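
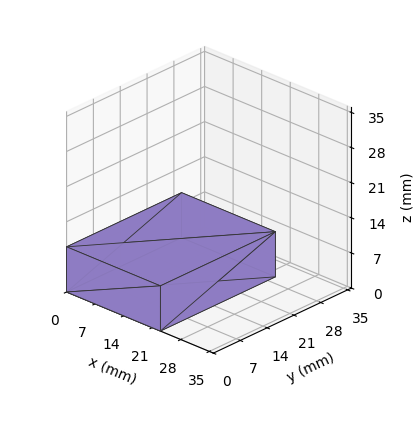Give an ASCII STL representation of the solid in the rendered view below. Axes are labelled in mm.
Reading the render: the shape is a rectangular box, roughly 23 × 30 mm footprint and 9 mm tall (dimensions read to the nearest mm from the axis ticks). For the STL, each face is triangulated and given an outward normal.

solid part
  facet normal 0.0000 0.0000 -1.0000
    outer loop
      vertex 23.00 30.00 0.00
      vertex 23.00 0.00 0.00
      vertex 0.00 0.00 0.00
    endloop
  endfacet
  facet normal 0.0000 0.0000 -1.0000
    outer loop
      vertex 0.00 30.00 0.00
      vertex 23.00 30.00 0.00
      vertex 0.00 0.00 0.00
    endloop
  endfacet
  facet normal 0.0000 0.0000 1.0000
    outer loop
      vertex 0.00 0.00 9.00
      vertex 23.00 0.00 9.00
      vertex 23.00 30.00 9.00
    endloop
  endfacet
  facet normal 0.0000 0.0000 1.0000
    outer loop
      vertex 0.00 0.00 9.00
      vertex 23.00 30.00 9.00
      vertex 0.00 30.00 9.00
    endloop
  endfacet
  facet normal 0.0000 -1.0000 0.0000
    outer loop
      vertex 0.00 0.00 0.00
      vertex 23.00 0.00 0.00
      vertex 23.00 0.00 9.00
    endloop
  endfacet
  facet normal 0.0000 -1.0000 0.0000
    outer loop
      vertex 0.00 0.00 0.00
      vertex 23.00 0.00 9.00
      vertex 0.00 0.00 9.00
    endloop
  endfacet
  facet normal 0.0000 1.0000 0.0000
    outer loop
      vertex 23.00 30.00 9.00
      vertex 23.00 30.00 0.00
      vertex 0.00 30.00 0.00
    endloop
  endfacet
  facet normal 0.0000 1.0000 0.0000
    outer loop
      vertex 0.00 30.00 9.00
      vertex 23.00 30.00 9.00
      vertex 0.00 30.00 0.00
    endloop
  endfacet
  facet normal -1.0000 0.0000 0.0000
    outer loop
      vertex 0.00 30.00 9.00
      vertex 0.00 30.00 0.00
      vertex 0.00 0.00 0.00
    endloop
  endfacet
  facet normal -1.0000 0.0000 0.0000
    outer loop
      vertex 0.00 0.00 9.00
      vertex 0.00 30.00 9.00
      vertex 0.00 0.00 0.00
    endloop
  endfacet
  facet normal 1.0000 0.0000 0.0000
    outer loop
      vertex 23.00 0.00 0.00
      vertex 23.00 30.00 0.00
      vertex 23.00 30.00 9.00
    endloop
  endfacet
  facet normal 1.0000 0.0000 0.0000
    outer loop
      vertex 23.00 0.00 0.00
      vertex 23.00 30.00 9.00
      vertex 23.00 0.00 9.00
    endloop
  endfacet
endsolid part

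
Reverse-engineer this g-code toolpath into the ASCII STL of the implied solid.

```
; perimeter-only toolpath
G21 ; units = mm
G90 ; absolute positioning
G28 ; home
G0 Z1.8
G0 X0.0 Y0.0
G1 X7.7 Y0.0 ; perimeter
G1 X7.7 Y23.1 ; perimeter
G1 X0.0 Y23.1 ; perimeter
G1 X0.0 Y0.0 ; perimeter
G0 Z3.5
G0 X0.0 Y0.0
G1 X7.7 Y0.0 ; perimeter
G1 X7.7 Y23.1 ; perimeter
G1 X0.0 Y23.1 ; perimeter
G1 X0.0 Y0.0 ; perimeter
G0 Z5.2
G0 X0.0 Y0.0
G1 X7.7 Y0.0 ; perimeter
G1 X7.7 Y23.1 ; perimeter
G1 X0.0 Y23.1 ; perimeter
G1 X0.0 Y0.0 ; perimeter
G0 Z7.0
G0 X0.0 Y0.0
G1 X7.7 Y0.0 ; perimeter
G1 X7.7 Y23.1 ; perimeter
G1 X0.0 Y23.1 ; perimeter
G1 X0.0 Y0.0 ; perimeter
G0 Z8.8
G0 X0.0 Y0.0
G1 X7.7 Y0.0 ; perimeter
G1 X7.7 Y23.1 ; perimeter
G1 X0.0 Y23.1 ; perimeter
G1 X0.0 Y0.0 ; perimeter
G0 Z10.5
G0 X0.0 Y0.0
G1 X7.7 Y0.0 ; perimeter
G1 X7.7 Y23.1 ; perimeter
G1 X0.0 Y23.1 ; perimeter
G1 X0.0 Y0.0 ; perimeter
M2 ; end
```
solid part
  facet normal 0.0000 0.0000 -1.0000
    outer loop
      vertex 7.7 23.1 0.0
      vertex 7.7 0.0 0.0
      vertex 0.0 0.0 0.0
    endloop
  endfacet
  facet normal 0.0000 0.0000 -1.0000
    outer loop
      vertex 0.0 23.1 0.0
      vertex 7.7 23.1 0.0
      vertex 0.0 0.0 0.0
    endloop
  endfacet
  facet normal 0.0000 0.0000 1.0000
    outer loop
      vertex 0.0 0.0 10.5
      vertex 7.7 0.0 10.5
      vertex 7.7 23.1 10.5
    endloop
  endfacet
  facet normal 0.0000 0.0000 1.0000
    outer loop
      vertex 0.0 0.0 10.5
      vertex 7.7 23.1 10.5
      vertex 0.0 23.1 10.5
    endloop
  endfacet
  facet normal 0.0000 -1.0000 0.0000
    outer loop
      vertex 0.0 0.0 0.0
      vertex 7.7 0.0 0.0
      vertex 7.7 0.0 10.5
    endloop
  endfacet
  facet normal 0.0000 -1.0000 0.0000
    outer loop
      vertex 0.0 0.0 0.0
      vertex 7.7 0.0 10.5
      vertex 0.0 0.0 10.5
    endloop
  endfacet
  facet normal 0.0000 1.0000 0.0000
    outer loop
      vertex 7.7 23.1 10.5
      vertex 7.7 23.1 0.0
      vertex 0.0 23.1 0.0
    endloop
  endfacet
  facet normal 0.0000 1.0000 0.0000
    outer loop
      vertex 0.0 23.1 10.5
      vertex 7.7 23.1 10.5
      vertex 0.0 23.1 0.0
    endloop
  endfacet
  facet normal -1.0000 0.0000 0.0000
    outer loop
      vertex 0.0 23.1 10.5
      vertex 0.0 23.1 0.0
      vertex 0.0 0.0 0.0
    endloop
  endfacet
  facet normal -1.0000 0.0000 0.0000
    outer loop
      vertex 0.0 0.0 10.5
      vertex 0.0 23.1 10.5
      vertex 0.0 0.0 0.0
    endloop
  endfacet
  facet normal 1.0000 0.0000 0.0000
    outer loop
      vertex 7.7 0.0 0.0
      vertex 7.7 23.1 0.0
      vertex 7.7 23.1 10.5
    endloop
  endfacet
  facet normal 1.0000 0.0000 0.0000
    outer loop
      vertex 7.7 0.0 0.0
      vertex 7.7 23.1 10.5
      vertex 7.7 0.0 10.5
    endloop
  endfacet
endsolid part

The G0 Z moves step by Δz≈1.8 mm. Every layer's G1 loop is the same polygon, so the solid is a straight extrusion of it from z=0 to z≈10.5. Closing with flat bottom and top caps and triangulating gives 12 facets — a rectangular box, roughly 7.7 × 23.1 mm footprint and 10.5 mm tall.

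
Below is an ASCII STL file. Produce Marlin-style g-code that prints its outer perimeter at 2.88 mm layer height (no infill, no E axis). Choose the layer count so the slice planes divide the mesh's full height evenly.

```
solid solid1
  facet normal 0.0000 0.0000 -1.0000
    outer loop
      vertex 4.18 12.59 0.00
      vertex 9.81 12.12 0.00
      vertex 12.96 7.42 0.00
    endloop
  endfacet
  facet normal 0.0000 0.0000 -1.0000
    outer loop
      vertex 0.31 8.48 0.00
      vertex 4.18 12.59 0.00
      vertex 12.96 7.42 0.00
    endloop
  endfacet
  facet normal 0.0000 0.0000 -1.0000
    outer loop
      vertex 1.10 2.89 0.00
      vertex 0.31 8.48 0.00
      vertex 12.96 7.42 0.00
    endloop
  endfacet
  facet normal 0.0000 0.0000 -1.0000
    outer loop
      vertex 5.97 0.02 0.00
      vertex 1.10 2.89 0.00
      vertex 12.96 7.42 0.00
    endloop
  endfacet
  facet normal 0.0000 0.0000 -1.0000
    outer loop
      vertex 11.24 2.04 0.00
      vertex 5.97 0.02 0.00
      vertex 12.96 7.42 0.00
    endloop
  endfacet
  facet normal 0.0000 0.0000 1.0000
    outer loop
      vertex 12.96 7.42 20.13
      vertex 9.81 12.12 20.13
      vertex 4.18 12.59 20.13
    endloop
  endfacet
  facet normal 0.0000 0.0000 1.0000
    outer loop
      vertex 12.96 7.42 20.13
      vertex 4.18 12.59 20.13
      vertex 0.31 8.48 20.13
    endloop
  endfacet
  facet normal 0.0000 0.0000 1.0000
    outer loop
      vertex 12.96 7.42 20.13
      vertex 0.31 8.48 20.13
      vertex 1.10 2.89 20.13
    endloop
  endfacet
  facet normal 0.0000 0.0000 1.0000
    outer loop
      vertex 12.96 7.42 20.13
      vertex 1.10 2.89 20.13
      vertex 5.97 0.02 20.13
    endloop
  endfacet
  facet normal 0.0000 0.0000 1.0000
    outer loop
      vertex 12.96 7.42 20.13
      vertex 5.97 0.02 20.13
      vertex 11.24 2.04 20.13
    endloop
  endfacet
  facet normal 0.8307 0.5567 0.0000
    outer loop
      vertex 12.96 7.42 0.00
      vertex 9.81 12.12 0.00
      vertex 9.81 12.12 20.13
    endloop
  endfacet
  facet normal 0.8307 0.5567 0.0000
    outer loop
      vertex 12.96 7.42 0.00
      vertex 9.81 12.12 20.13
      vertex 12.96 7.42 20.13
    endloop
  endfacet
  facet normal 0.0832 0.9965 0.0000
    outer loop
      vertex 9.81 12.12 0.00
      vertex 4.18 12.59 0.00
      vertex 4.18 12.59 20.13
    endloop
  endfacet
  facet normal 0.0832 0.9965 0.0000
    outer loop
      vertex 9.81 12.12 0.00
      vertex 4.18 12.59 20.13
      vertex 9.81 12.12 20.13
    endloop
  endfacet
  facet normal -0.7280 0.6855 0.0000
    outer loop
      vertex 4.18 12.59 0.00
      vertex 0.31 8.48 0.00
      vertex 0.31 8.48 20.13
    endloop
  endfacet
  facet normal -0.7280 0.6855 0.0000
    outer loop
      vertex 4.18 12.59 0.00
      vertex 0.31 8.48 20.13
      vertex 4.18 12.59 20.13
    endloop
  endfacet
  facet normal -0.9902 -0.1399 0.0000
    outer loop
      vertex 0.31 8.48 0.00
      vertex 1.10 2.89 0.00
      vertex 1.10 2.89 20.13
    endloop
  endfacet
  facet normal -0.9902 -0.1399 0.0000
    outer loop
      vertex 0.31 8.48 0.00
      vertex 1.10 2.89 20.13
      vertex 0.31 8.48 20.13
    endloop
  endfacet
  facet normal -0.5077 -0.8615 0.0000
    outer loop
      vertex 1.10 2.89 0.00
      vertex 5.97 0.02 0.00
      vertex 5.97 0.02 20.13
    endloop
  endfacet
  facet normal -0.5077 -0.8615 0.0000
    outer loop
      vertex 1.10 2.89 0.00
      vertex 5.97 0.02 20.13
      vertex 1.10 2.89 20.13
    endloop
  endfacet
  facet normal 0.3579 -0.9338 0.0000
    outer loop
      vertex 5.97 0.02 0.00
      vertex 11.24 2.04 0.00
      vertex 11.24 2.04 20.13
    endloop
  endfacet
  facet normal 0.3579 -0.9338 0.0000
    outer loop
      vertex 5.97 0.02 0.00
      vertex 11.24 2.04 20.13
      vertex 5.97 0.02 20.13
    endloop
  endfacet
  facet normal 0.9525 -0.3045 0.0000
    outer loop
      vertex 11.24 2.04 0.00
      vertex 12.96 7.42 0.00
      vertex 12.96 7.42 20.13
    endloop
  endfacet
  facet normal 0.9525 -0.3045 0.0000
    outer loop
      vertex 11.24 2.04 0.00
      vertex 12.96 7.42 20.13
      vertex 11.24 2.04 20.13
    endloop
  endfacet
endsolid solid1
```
; perimeter-only toolpath
G21 ; units = mm
G90 ; absolute positioning
G28 ; home
; layer 1
G0 Z2.88
G0 X12.96 Y7.42
G1 X9.81 Y12.12
G1 X4.18 Y12.59
G1 X0.31 Y8.48
G1 X1.10 Y2.89
G1 X5.97 Y0.02
G1 X11.24 Y2.04
G1 X12.96 Y7.42
; layer 2
G0 Z5.75
G0 X12.96 Y7.42
G1 X9.81 Y12.12
G1 X4.18 Y12.59
G1 X0.31 Y8.48
G1 X1.10 Y2.89
G1 X5.97 Y0.02
G1 X11.24 Y2.04
G1 X12.96 Y7.42
; layer 3
G0 Z8.63
G0 X12.96 Y7.42
G1 X9.81 Y12.12
G1 X4.18 Y12.59
G1 X0.31 Y8.48
G1 X1.10 Y2.89
G1 X5.97 Y0.02
G1 X11.24 Y2.04
G1 X12.96 Y7.42
; layer 4
G0 Z11.50
G0 X12.96 Y7.42
G1 X9.81 Y12.12
G1 X4.18 Y12.59
G1 X0.31 Y8.48
G1 X1.10 Y2.89
G1 X5.97 Y0.02
G1 X11.24 Y2.04
G1 X12.96 Y7.42
; layer 5
G0 Z14.38
G0 X12.96 Y7.42
G1 X9.81 Y12.12
G1 X4.18 Y12.59
G1 X0.31 Y8.48
G1 X1.10 Y2.89
G1 X5.97 Y0.02
G1 X11.24 Y2.04
G1 X12.96 Y7.42
; layer 6
G0 Z17.25
G0 X12.96 Y7.42
G1 X9.81 Y12.12
G1 X4.18 Y12.59
G1 X0.31 Y8.48
G1 X1.10 Y2.89
G1 X5.97 Y0.02
G1 X11.24 Y2.04
G1 X12.96 Y7.42
; layer 7
G0 Z20.13
G0 X12.96 Y7.42
G1 X9.81 Y12.12
G1 X4.18 Y12.59
G1 X0.31 Y8.48
G1 X1.10 Y2.89
G1 X5.97 Y0.02
G1 X11.24 Y2.04
G1 X12.96 Y7.42
M2 ; end

The solid is a regular 7-sided prism (a cylinder approximated with 7 flat sides), circumscribed radius ≈ 6.51 mm, height ≈ 20.1 mm. Slicing at Δz = 2.88 mm — 7 equal slices spanning the solid's height, so layer i sits at z = i·h/7 — gives 7 non-empty perimeters. Each is a 7-segment closed polygon; G0 lifts to the layer z and rapids to the start vertex, then G1 traces the edges.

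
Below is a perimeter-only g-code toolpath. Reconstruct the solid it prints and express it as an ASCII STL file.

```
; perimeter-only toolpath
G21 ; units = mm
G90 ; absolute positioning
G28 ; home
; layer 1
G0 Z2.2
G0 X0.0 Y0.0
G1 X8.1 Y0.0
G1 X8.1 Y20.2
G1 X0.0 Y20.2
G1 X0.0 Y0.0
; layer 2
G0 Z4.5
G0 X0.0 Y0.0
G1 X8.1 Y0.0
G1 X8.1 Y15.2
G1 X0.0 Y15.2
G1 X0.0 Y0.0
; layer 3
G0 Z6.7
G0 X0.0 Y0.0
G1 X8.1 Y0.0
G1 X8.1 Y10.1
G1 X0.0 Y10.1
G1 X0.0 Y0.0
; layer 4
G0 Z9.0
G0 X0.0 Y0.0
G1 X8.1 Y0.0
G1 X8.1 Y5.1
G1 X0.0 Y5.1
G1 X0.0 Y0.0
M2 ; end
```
solid part
  facet normal 0.0000 0.0000 -1.0000
    outer loop
      vertex 8.1 25.3 0.0
      vertex 8.1 0.0 0.0
      vertex 0.0 0.0 0.0
    endloop
  endfacet
  facet normal 0.0000 0.0000 -1.0000
    outer loop
      vertex 0.0 25.3 0.0
      vertex 8.1 25.3 0.0
      vertex 0.0 0.0 0.0
    endloop
  endfacet
  facet normal 0.0000 -1.0000 0.0000
    outer loop
      vertex 0.0 0.0 0.0
      vertex 8.1 0.0 0.0
      vertex 8.1 0.0 11.2
    endloop
  endfacet
  facet normal 0.0000 -1.0000 0.0000
    outer loop
      vertex 0.0 0.0 0.0
      vertex 8.1 0.0 11.2
      vertex 0.0 0.0 11.2
    endloop
  endfacet
  facet normal 0.0000 0.4048 0.9144
    outer loop
      vertex 0.0 0.0 11.2
      vertex 8.1 0.0 11.2
      vertex 8.1 25.3 0.0
    endloop
  endfacet
  facet normal 0.0000 0.4048 0.9144
    outer loop
      vertex 0.0 0.0 11.2
      vertex 8.1 25.3 0.0
      vertex 0.0 25.3 0.0
    endloop
  endfacet
  facet normal -1.0000 0.0000 0.0000
    outer loop
      vertex 0.0 0.0 11.2
      vertex 0.0 25.3 0.0
      vertex 0.0 0.0 0.0
    endloop
  endfacet
  facet normal 1.0000 0.0000 0.0000
    outer loop
      vertex 8.1 0.0 0.0
      vertex 8.1 25.3 0.0
      vertex 8.1 0.0 11.2
    endloop
  endfacet
endsolid part

The G0 Z moves step by Δz≈2.2 mm. The G1 loops shrink linearly with z, so the solid tapers from its base footprint up to z≈11.2. Closing with a flat bottom cap and the tapered top and triangulating gives 8 facets — a wedge (ramp): 8.1 × 25.3 mm base, rising to 11.2 mm along the y=0 edge and sloping linearly to z=0 at y=25.3.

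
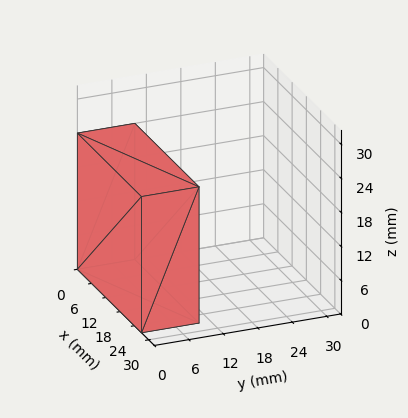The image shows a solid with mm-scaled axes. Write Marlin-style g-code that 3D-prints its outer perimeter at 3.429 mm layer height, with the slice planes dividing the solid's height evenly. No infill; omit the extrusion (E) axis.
Reading the render: the shape is a rectangular box, roughly 27 × 10 mm footprint and 24 mm tall (dimensions read to the nearest mm from the axis ticks). For the g-code, the solid's height is divided into equal slices at the stated Δz and each level perimeter traced with G1 moves after a G0 lift.

; perimeter-only toolpath
G21 ; units = mm
G90 ; absolute positioning
G28 ; home
; layer 1
G0 Z3.429
G0 X0.000 Y0.000
G1 X27.000 Y0.000
G1 X27.000 Y10.000
G1 X0.000 Y10.000
G1 X0.000 Y0.000
; layer 2
G0 Z6.857
G0 X0.000 Y0.000
G1 X27.000 Y0.000
G1 X27.000 Y10.000
G1 X0.000 Y10.000
G1 X0.000 Y0.000
; layer 3
G0 Z10.286
G0 X0.000 Y0.000
G1 X27.000 Y0.000
G1 X27.000 Y10.000
G1 X0.000 Y10.000
G1 X0.000 Y0.000
; layer 4
G0 Z13.714
G0 X0.000 Y0.000
G1 X27.000 Y0.000
G1 X27.000 Y10.000
G1 X0.000 Y10.000
G1 X0.000 Y0.000
; layer 5
G0 Z17.143
G0 X0.000 Y0.000
G1 X27.000 Y0.000
G1 X27.000 Y10.000
G1 X0.000 Y10.000
G1 X0.000 Y0.000
; layer 6
G0 Z20.571
G0 X0.000 Y0.000
G1 X27.000 Y0.000
G1 X27.000 Y10.000
G1 X0.000 Y10.000
G1 X0.000 Y0.000
; layer 7
G0 Z24.000
G0 X0.000 Y0.000
G1 X27.000 Y0.000
G1 X27.000 Y10.000
G1 X0.000 Y10.000
G1 X0.000 Y0.000
M2 ; end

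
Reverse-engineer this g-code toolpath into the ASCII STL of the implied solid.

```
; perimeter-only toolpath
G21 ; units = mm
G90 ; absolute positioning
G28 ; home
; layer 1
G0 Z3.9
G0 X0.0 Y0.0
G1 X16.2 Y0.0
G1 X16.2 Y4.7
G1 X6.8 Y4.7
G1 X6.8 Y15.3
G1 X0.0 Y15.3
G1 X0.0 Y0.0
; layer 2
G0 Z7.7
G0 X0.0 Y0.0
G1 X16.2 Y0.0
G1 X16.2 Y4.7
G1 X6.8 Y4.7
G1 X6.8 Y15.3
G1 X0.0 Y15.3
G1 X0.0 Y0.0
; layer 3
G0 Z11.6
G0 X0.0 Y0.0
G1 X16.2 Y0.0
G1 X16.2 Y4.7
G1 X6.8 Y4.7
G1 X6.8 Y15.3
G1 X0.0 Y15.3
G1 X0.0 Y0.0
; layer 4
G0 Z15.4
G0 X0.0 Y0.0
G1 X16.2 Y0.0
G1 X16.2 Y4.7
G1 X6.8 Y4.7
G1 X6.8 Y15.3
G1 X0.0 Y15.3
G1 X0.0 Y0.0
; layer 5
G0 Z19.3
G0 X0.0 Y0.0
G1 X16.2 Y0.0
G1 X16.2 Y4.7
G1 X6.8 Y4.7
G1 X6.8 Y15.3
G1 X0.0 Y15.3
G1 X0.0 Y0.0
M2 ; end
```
solid part
  facet normal 0.0000 0.0000 -1.0000
    outer loop
      vertex 16.2 4.7 0.0
      vertex 16.2 0.0 0.0
      vertex 0.0 0.0 0.0
    endloop
  endfacet
  facet normal 0.0000 0.0000 -1.0000
    outer loop
      vertex 6.8 4.7 0.0
      vertex 16.2 4.7 0.0
      vertex 0.0 0.0 0.0
    endloop
  endfacet
  facet normal 0.0000 0.0000 -1.0000
    outer loop
      vertex 6.8 15.3 0.0
      vertex 6.8 4.7 0.0
      vertex 0.0 0.0 0.0
    endloop
  endfacet
  facet normal 0.0000 0.0000 -1.0000
    outer loop
      vertex 0.0 15.3 0.0
      vertex 6.8 15.3 0.0
      vertex 0.0 0.0 0.0
    endloop
  endfacet
  facet normal 0.0000 0.0000 1.0000
    outer loop
      vertex 0.0 0.0 19.3
      vertex 16.2 0.0 19.3
      vertex 16.2 4.7 19.3
    endloop
  endfacet
  facet normal 0.0000 0.0000 1.0000
    outer loop
      vertex 0.0 0.0 19.3
      vertex 16.2 4.7 19.3
      vertex 6.8 4.7 19.3
    endloop
  endfacet
  facet normal 0.0000 0.0000 1.0000
    outer loop
      vertex 0.0 0.0 19.3
      vertex 6.8 4.7 19.3
      vertex 6.8 15.3 19.3
    endloop
  endfacet
  facet normal 0.0000 0.0000 1.0000
    outer loop
      vertex 0.0 0.0 19.3
      vertex 6.8 15.3 19.3
      vertex 0.0 15.3 19.3
    endloop
  endfacet
  facet normal 0.0000 -1.0000 0.0000
    outer loop
      vertex 0.0 0.0 0.0
      vertex 16.2 0.0 0.0
      vertex 16.2 0.0 19.3
    endloop
  endfacet
  facet normal 0.0000 -1.0000 0.0000
    outer loop
      vertex 0.0 0.0 0.0
      vertex 16.2 0.0 19.3
      vertex 0.0 0.0 19.3
    endloop
  endfacet
  facet normal 1.0000 0.0000 0.0000
    outer loop
      vertex 16.2 0.0 0.0
      vertex 16.2 4.7 0.0
      vertex 16.2 4.7 19.3
    endloop
  endfacet
  facet normal 1.0000 0.0000 0.0000
    outer loop
      vertex 16.2 0.0 0.0
      vertex 16.2 4.7 19.3
      vertex 16.2 0.0 19.3
    endloop
  endfacet
  facet normal 0.0000 1.0000 0.0000
    outer loop
      vertex 16.2 4.7 0.0
      vertex 6.8 4.7 0.0
      vertex 6.8 4.7 19.3
    endloop
  endfacet
  facet normal 0.0000 1.0000 0.0000
    outer loop
      vertex 16.2 4.7 0.0
      vertex 6.8 4.7 19.3
      vertex 16.2 4.7 19.3
    endloop
  endfacet
  facet normal 1.0000 0.0000 0.0000
    outer loop
      vertex 6.8 4.7 0.0
      vertex 6.8 15.3 0.0
      vertex 6.8 15.3 19.3
    endloop
  endfacet
  facet normal 1.0000 0.0000 0.0000
    outer loop
      vertex 6.8 4.7 0.0
      vertex 6.8 15.3 19.3
      vertex 6.8 4.7 19.3
    endloop
  endfacet
  facet normal 0.0000 1.0000 0.0000
    outer loop
      vertex 6.8 15.3 0.0
      vertex 0.0 15.3 0.0
      vertex 0.0 15.3 19.3
    endloop
  endfacet
  facet normal 0.0000 1.0000 0.0000
    outer loop
      vertex 6.8 15.3 0.0
      vertex 0.0 15.3 19.3
      vertex 6.8 15.3 19.3
    endloop
  endfacet
  facet normal -1.0000 0.0000 0.0000
    outer loop
      vertex 0.0 15.3 0.0
      vertex 0.0 0.0 0.0
      vertex 0.0 0.0 19.3
    endloop
  endfacet
  facet normal -1.0000 0.0000 0.0000
    outer loop
      vertex 0.0 15.3 0.0
      vertex 0.0 0.0 19.3
      vertex 0.0 15.3 19.3
    endloop
  endfacet
endsolid part

The G0 Z moves step by Δz≈3.9 mm. Every layer's G1 loop is the same polygon, so the solid is a straight extrusion of it from z=0 to z≈19.3. Closing with flat bottom and top caps and triangulating gives 20 facets — an L-shaped prism: outer 16.2 × 15.3 mm, arm thicknesses ≈ 4.7 mm (horizontal) and 6.8 mm (vertical), extruded 19.3 mm in z.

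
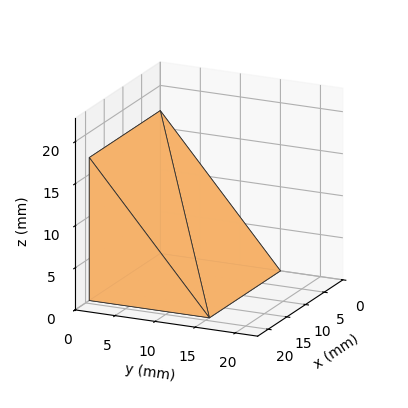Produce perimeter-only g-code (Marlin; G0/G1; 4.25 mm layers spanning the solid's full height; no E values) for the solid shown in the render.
Reading the render: the shape is a wedge (ramp): 19 × 15 mm base, rising to 17 mm along the y=0 edge and sloping linearly to z=0 at y=15 (dimensions read to the nearest mm from the axis ticks). For the g-code, the solid's height is divided into equal slices at the stated Δz and each level perimeter traced with G1 moves after a G0 lift.

; perimeter-only toolpath
G21 ; units = mm
G90 ; absolute positioning
G28 ; home
; layer 1
G0 Z4.25
G0 X0.00 Y0.00
G1 X19.00 Y0.00
G1 X19.00 Y11.25
G1 X0.00 Y11.25
G1 X0.00 Y0.00
; layer 2
G0 Z8.50
G0 X0.00 Y0.00
G1 X19.00 Y0.00
G1 X19.00 Y7.50
G1 X0.00 Y7.50
G1 X0.00 Y0.00
; layer 3
G0 Z12.75
G0 X0.00 Y0.00
G1 X19.00 Y0.00
G1 X19.00 Y3.75
G1 X0.00 Y3.75
G1 X0.00 Y0.00
M2 ; end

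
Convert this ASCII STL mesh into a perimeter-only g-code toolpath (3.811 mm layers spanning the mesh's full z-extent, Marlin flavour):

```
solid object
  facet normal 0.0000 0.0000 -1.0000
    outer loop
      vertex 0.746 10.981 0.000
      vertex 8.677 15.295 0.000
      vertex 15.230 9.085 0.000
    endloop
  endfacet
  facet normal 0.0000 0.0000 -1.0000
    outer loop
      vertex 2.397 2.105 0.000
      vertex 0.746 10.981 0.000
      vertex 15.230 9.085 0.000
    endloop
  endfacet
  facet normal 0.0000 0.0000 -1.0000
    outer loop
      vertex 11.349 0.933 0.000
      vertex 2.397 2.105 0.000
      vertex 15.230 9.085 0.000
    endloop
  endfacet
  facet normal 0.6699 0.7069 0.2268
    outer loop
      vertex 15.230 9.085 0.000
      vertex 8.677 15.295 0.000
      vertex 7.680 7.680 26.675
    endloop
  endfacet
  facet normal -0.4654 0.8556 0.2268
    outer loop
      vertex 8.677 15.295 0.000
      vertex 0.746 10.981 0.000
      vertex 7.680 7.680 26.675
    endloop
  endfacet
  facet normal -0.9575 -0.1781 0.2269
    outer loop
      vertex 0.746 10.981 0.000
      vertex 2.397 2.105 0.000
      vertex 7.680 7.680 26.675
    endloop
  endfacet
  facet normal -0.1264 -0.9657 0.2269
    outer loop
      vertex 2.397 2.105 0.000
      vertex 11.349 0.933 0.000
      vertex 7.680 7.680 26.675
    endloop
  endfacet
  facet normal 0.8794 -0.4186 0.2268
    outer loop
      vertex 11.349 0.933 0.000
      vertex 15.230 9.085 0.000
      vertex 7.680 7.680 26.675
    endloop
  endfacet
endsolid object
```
; perimeter-only toolpath
G21 ; units = mm
G90 ; absolute positioning
G28 ; home
; layer 1
G0 Z3.811
G0 X14.151 Y8.884
G1 X8.535 Y14.207
G1 X1.737 Y10.509
G1 X3.152 Y2.901
G1 X10.825 Y1.897
G1 X14.151 Y8.884
; layer 2
G0 Z7.621
G0 X13.073 Y8.684
G1 X8.392 Y13.119
G1 X2.727 Y10.038
G1 X3.906 Y3.698
G1 X10.301 Y2.861
G1 X13.073 Y8.684
; layer 3
G0 Z11.432
G0 X11.994 Y8.483
G1 X8.250 Y12.031
G1 X3.718 Y9.566
G1 X4.661 Y4.494
G1 X9.777 Y3.825
G1 X11.994 Y8.483
; layer 4
G0 Z15.243
G0 X10.916 Y8.282
G1 X8.107 Y10.944
G1 X4.708 Y9.095
G1 X5.416 Y5.291
G1 X9.252 Y4.788
G1 X10.916 Y8.282
; layer 5
G0 Z19.054
G0 X9.837 Y8.081
G1 X7.965 Y9.856
G1 X5.699 Y8.623
G1 X6.171 Y6.087
G1 X8.728 Y5.752
G1 X9.837 Y8.081
; layer 6
G0 Z22.864
G0 X8.759 Y7.881
G1 X7.822 Y8.768
G1 X6.689 Y8.152
G1 X6.925 Y6.884
G1 X8.204 Y6.716
G1 X8.759 Y7.881
M2 ; end

The solid is a regular 5-sided pyramid, base circumscribed radius ≈ 7.68 mm, apex at z ≈ 26.7 mm. Slicing at Δz = 3.811 mm — 7 equal slices spanning the solid's height, so layer i sits at z = i·h/7 — gives 6 non-empty perimeters. Each is a 5-segment closed polygon; G0 lifts to the layer z and rapids to the start vertex, then G1 traces the edges. The cross-section shrinks linearly with z (the slice at the apex is degenerate and omitted).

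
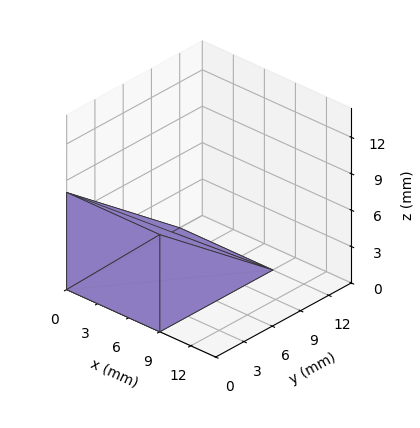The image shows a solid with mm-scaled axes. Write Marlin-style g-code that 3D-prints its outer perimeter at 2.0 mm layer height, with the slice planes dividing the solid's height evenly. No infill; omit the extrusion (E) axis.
Reading the render: the shape is a wedge (ramp): 9 × 12 mm base, rising to 8 mm along the y=0 edge and sloping linearly to z=0 at y=12 (dimensions read to the nearest mm from the axis ticks). For the g-code, the solid's height is divided into equal slices at the stated Δz and each level perimeter traced with G1 moves after a G0 lift.

; perimeter-only toolpath
G21 ; units = mm
G90 ; absolute positioning
G28 ; home
; layer 1
G0 Z2.0
G0 X0.0 Y0.0
G1 X9.0 Y0.0
G1 X9.0 Y9.0
G1 X0.0 Y9.0
G1 X0.0 Y0.0
; layer 2
G0 Z4.0
G0 X0.0 Y0.0
G1 X9.0 Y0.0
G1 X9.0 Y6.0
G1 X0.0 Y6.0
G1 X0.0 Y0.0
; layer 3
G0 Z6.0
G0 X0.0 Y0.0
G1 X9.0 Y0.0
G1 X9.0 Y3.0
G1 X0.0 Y3.0
G1 X0.0 Y0.0
M2 ; end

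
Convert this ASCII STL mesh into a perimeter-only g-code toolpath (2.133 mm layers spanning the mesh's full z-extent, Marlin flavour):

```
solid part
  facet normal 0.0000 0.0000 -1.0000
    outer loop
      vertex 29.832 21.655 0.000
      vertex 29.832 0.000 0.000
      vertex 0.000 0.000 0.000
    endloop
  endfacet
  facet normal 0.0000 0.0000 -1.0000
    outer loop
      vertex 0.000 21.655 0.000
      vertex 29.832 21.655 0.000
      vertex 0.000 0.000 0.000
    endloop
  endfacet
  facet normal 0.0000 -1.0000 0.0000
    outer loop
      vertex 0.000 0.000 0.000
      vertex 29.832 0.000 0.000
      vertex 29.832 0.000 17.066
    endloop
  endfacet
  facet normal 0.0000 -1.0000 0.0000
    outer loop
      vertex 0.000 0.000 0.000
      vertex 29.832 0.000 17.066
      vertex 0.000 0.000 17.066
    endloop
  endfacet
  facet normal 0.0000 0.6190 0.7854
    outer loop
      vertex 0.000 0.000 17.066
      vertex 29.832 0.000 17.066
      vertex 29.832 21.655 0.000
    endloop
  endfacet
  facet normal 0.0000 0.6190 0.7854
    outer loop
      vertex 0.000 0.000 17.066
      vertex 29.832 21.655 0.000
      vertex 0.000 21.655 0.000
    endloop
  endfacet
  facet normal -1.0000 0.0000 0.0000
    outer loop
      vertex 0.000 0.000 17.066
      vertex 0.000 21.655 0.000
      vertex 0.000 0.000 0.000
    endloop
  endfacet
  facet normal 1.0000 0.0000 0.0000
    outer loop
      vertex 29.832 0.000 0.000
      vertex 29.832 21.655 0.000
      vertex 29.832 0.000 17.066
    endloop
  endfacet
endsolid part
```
; perimeter-only toolpath
G21 ; units = mm
G90 ; absolute positioning
G28 ; home
; layer 1
G0 Z2.133
G0 X0.000 Y0.000
G1 X29.832 Y0.000
G1 X29.832 Y18.948
G1 X0.000 Y18.948
G1 X0.000 Y0.000
; layer 2
G0 Z4.266
G0 X0.000 Y0.000
G1 X29.832 Y0.000
G1 X29.832 Y16.241
G1 X0.000 Y16.241
G1 X0.000 Y0.000
; layer 3
G0 Z6.400
G0 X0.000 Y0.000
G1 X29.832 Y0.000
G1 X29.832 Y13.534
G1 X0.000 Y13.534
G1 X0.000 Y0.000
; layer 4
G0 Z8.533
G0 X0.000 Y0.000
G1 X29.832 Y0.000
G1 X29.832 Y10.828
G1 X0.000 Y10.828
G1 X0.000 Y0.000
; layer 5
G0 Z10.666
G0 X0.000 Y0.000
G1 X29.832 Y0.000
G1 X29.832 Y8.121
G1 X0.000 Y8.121
G1 X0.000 Y0.000
; layer 6
G0 Z12.799
G0 X0.000 Y0.000
G1 X29.832 Y0.000
G1 X29.832 Y5.414
G1 X0.000 Y5.414
G1 X0.000 Y0.000
; layer 7
G0 Z14.933
G0 X0.000 Y0.000
G1 X29.832 Y0.000
G1 X29.832 Y2.707
G1 X0.000 Y2.707
G1 X0.000 Y0.000
M2 ; end

The solid is a wedge (ramp): 29.8 × 21.7 mm base, rising to 17.1 mm along the y=0 edge and sloping linearly to z=0 at y=21.7. Slicing at Δz = 2.133 mm — 8 equal slices spanning the solid's height, so layer i sits at z = i·h/8 — gives 7 non-empty perimeters. Each is a 4-segment closed polygon; G0 lifts to the layer z and rapids to the start vertex, then G1 traces the edges. The cross-section shrinks linearly with z (the slice at the apex is degenerate and omitted).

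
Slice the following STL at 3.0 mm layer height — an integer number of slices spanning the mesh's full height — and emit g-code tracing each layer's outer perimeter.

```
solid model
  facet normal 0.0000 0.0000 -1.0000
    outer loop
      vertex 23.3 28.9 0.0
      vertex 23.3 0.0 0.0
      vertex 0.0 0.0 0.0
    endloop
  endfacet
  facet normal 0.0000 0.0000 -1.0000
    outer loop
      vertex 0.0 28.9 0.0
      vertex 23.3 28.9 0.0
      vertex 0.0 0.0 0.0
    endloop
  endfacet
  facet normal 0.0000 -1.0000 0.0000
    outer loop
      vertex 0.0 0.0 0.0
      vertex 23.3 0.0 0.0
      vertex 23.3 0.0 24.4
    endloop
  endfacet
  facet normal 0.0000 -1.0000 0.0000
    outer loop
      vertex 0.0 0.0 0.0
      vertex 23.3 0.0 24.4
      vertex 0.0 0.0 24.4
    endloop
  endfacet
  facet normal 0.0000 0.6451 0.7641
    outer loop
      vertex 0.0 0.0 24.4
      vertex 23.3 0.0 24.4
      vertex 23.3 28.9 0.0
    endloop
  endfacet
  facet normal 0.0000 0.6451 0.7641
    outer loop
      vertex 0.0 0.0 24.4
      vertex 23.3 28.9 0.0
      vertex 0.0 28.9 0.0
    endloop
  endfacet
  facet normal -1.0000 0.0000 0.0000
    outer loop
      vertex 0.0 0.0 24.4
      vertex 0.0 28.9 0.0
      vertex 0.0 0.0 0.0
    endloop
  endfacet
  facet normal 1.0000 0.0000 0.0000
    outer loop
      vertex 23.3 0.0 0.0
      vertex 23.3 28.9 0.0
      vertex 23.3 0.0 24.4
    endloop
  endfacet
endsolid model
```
; perimeter-only toolpath
G21 ; units = mm
G90 ; absolute positioning
G28 ; home
; layer 1
G0 Z3.0
G0 X0.0 Y0.0
G1 X23.3 Y0.0
G1 X23.3 Y25.3
G1 X0.0 Y25.3
G1 X0.0 Y0.0
; layer 2
G0 Z6.1
G0 X0.0 Y0.0
G1 X23.3 Y0.0
G1 X23.3 Y21.7
G1 X0.0 Y21.7
G1 X0.0 Y0.0
; layer 3
G0 Z9.1
G0 X0.0 Y0.0
G1 X23.3 Y0.0
G1 X23.3 Y18.1
G1 X0.0 Y18.1
G1 X0.0 Y0.0
; layer 4
G0 Z12.2
G0 X0.0 Y0.0
G1 X23.3 Y0.0
G1 X23.3 Y14.4
G1 X0.0 Y14.4
G1 X0.0 Y0.0
; layer 5
G0 Z15.2
G0 X0.0 Y0.0
G1 X23.3 Y0.0
G1 X23.3 Y10.8
G1 X0.0 Y10.8
G1 X0.0 Y0.0
; layer 6
G0 Z18.3
G0 X0.0 Y0.0
G1 X23.3 Y0.0
G1 X23.3 Y7.2
G1 X0.0 Y7.2
G1 X0.0 Y0.0
; layer 7
G0 Z21.3
G0 X0.0 Y0.0
G1 X23.3 Y0.0
G1 X23.3 Y3.6
G1 X0.0 Y3.6
G1 X0.0 Y0.0
M2 ; end

The solid is a wedge (ramp): 23.3 × 28.9 mm base, rising to 24.4 mm along the y=0 edge and sloping linearly to z=0 at y=28.9. Slicing at Δz = 3.0 mm — 8 equal slices spanning the solid's height, so layer i sits at z = i·h/8 — gives 7 non-empty perimeters. Each is a 4-segment closed polygon; G0 lifts to the layer z and rapids to the start vertex, then G1 traces the edges. The cross-section shrinks linearly with z (the slice at the apex is degenerate and omitted).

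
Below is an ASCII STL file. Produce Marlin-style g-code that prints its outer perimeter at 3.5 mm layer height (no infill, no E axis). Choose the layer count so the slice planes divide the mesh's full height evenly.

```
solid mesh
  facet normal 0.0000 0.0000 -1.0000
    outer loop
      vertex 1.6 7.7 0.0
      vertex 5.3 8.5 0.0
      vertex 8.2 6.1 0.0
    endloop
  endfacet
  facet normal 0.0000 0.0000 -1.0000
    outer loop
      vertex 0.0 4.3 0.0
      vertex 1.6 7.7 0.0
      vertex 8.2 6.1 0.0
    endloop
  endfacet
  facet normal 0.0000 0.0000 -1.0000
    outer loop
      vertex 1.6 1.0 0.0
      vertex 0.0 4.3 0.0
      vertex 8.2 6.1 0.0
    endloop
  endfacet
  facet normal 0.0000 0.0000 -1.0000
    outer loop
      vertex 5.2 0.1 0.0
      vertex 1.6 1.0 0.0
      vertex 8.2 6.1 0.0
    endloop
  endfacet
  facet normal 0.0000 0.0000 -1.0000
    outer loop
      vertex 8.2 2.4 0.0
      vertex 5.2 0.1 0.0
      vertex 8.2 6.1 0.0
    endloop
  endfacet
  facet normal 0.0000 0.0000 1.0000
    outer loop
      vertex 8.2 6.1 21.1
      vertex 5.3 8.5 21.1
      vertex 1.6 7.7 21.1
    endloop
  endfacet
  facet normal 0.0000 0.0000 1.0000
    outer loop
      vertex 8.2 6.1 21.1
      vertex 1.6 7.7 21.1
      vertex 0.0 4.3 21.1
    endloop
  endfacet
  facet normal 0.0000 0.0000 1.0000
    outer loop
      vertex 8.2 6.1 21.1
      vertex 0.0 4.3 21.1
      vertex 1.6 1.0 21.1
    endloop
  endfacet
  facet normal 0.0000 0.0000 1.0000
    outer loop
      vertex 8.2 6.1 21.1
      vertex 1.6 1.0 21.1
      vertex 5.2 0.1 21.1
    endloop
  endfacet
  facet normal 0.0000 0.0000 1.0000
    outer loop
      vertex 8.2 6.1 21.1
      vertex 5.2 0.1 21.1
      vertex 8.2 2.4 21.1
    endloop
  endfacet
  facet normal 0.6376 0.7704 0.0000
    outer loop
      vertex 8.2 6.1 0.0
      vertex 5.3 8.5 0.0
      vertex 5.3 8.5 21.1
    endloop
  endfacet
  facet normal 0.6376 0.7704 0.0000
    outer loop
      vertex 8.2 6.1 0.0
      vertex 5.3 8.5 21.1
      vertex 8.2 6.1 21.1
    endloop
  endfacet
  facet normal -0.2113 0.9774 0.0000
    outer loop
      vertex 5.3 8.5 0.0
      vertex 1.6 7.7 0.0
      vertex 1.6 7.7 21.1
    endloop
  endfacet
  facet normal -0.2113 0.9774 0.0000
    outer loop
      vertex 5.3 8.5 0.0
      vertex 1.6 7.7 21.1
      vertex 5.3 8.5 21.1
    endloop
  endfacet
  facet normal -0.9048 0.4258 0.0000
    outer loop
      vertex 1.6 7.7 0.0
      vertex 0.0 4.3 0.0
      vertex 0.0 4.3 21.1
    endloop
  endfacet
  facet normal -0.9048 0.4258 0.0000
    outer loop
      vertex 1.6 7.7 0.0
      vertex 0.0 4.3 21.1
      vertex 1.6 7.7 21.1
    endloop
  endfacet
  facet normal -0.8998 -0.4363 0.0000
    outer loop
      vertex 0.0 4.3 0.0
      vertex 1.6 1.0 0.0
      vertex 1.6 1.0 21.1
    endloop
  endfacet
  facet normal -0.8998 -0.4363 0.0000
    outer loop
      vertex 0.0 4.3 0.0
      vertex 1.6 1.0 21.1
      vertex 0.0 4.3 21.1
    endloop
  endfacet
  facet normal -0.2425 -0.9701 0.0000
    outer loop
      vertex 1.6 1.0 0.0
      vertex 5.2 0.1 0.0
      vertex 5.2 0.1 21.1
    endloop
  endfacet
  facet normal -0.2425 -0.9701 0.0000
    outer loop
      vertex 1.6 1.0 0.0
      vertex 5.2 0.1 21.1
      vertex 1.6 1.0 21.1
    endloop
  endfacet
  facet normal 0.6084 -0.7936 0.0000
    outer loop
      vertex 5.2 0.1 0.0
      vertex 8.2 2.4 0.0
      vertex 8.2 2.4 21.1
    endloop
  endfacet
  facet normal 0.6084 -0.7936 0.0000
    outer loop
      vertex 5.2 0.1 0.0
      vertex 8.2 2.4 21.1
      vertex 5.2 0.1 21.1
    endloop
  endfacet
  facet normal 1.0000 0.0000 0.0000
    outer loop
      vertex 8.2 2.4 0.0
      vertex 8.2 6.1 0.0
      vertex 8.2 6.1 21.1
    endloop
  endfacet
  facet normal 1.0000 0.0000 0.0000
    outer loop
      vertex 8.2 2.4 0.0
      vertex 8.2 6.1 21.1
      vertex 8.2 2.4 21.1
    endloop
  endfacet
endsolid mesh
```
; perimeter-only toolpath
G21 ; units = mm
G90 ; absolute positioning
G28 ; home
; layer 1
G0 Z3.5
G0 X8.2 Y6.1
G1 X5.3 Y8.5
G1 X1.6 Y7.7
G1 X0.0 Y4.3
G1 X1.6 Y1.0
G1 X5.2 Y0.1
G1 X8.2 Y2.4
G1 X8.2 Y6.1
; layer 2
G0 Z7.0
G0 X8.2 Y6.1
G1 X5.3 Y8.5
G1 X1.6 Y7.7
G1 X0.0 Y4.3
G1 X1.6 Y1.0
G1 X5.2 Y0.1
G1 X8.2 Y2.4
G1 X8.2 Y6.1
; layer 3
G0 Z10.6
G0 X8.2 Y6.1
G1 X5.3 Y8.5
G1 X1.6 Y7.7
G1 X0.0 Y4.3
G1 X1.6 Y1.0
G1 X5.2 Y0.1
G1 X8.2 Y2.4
G1 X8.2 Y6.1
; layer 4
G0 Z14.1
G0 X8.2 Y6.1
G1 X5.3 Y8.5
G1 X1.6 Y7.7
G1 X0.0 Y4.3
G1 X1.6 Y1.0
G1 X5.2 Y0.1
G1 X8.2 Y2.4
G1 X8.2 Y6.1
; layer 5
G0 Z17.6
G0 X8.2 Y6.1
G1 X5.3 Y8.5
G1 X1.6 Y7.7
G1 X0.0 Y4.3
G1 X1.6 Y1.0
G1 X5.2 Y0.1
G1 X8.2 Y2.4
G1 X8.2 Y6.1
; layer 6
G0 Z21.1
G0 X8.2 Y6.1
G1 X5.3 Y8.5
G1 X1.6 Y7.7
G1 X0.0 Y4.3
G1 X1.6 Y1.0
G1 X5.2 Y0.1
G1 X8.2 Y2.4
G1 X8.2 Y6.1
M2 ; end

The solid is a regular 7-sided prism (a cylinder approximated with 7 flat sides), circumscribed radius ≈ 4.3 mm, height ≈ 21.1 mm. Slicing at Δz = 3.5 mm — 6 equal slices spanning the solid's height, so layer i sits at z = i·h/6 — gives 6 non-empty perimeters. Each is a 7-segment closed polygon; G0 lifts to the layer z and rapids to the start vertex, then G1 traces the edges.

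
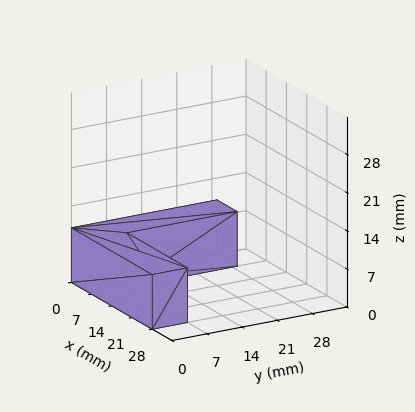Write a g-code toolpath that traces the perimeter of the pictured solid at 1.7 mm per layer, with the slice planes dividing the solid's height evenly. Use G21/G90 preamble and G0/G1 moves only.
Reading the render: the shape is an L-shaped prism: outer 28 × 29 mm, arm thicknesses ≈ 7 mm (horizontal) and 7 mm (vertical), extruded 10 mm in z (dimensions read to the nearest mm from the axis ticks). For the g-code, the solid's height is divided into equal slices at the stated Δz and each level perimeter traced with G1 moves after a G0 lift.

; perimeter-only toolpath
G21 ; units = mm
G90 ; absolute positioning
G28 ; home
; layer 1
G0 Z1.7
G0 X0.0 Y0.0
G1 X28.0 Y0.0
G1 X28.0 Y7.0
G1 X7.0 Y7.0
G1 X7.0 Y29.0
G1 X0.0 Y29.0
G1 X0.0 Y0.0
; layer 2
G0 Z3.3
G0 X0.0 Y0.0
G1 X28.0 Y0.0
G1 X28.0 Y7.0
G1 X7.0 Y7.0
G1 X7.0 Y29.0
G1 X0.0 Y29.0
G1 X0.0 Y0.0
; layer 3
G0 Z5.0
G0 X0.0 Y0.0
G1 X28.0 Y0.0
G1 X28.0 Y7.0
G1 X7.0 Y7.0
G1 X7.0 Y29.0
G1 X0.0 Y29.0
G1 X0.0 Y0.0
; layer 4
G0 Z6.7
G0 X0.0 Y0.0
G1 X28.0 Y0.0
G1 X28.0 Y7.0
G1 X7.0 Y7.0
G1 X7.0 Y29.0
G1 X0.0 Y29.0
G1 X0.0 Y0.0
; layer 5
G0 Z8.3
G0 X0.0 Y0.0
G1 X28.0 Y0.0
G1 X28.0 Y7.0
G1 X7.0 Y7.0
G1 X7.0 Y29.0
G1 X0.0 Y29.0
G1 X0.0 Y0.0
; layer 6
G0 Z10.0
G0 X0.0 Y0.0
G1 X28.0 Y0.0
G1 X28.0 Y7.0
G1 X7.0 Y7.0
G1 X7.0 Y29.0
G1 X0.0 Y29.0
G1 X0.0 Y0.0
M2 ; end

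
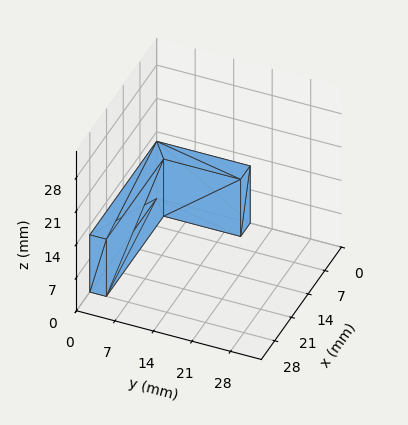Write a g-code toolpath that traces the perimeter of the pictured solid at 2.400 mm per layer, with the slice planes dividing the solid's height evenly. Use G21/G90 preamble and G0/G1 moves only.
Reading the render: the shape is an L-shaped prism: outer 28 × 17 mm, arm thicknesses ≈ 3 mm (horizontal) and 4 mm (vertical), extruded 12 mm in z (dimensions read to the nearest mm from the axis ticks). For the g-code, the solid's height is divided into equal slices at the stated Δz and each level perimeter traced with G1 moves after a G0 lift.

; perimeter-only toolpath
G21 ; units = mm
G90 ; absolute positioning
G28 ; home
; layer 1
G0 Z2.400
G0 X0.000 Y0.000
G1 X28.000 Y0.000
G1 X28.000 Y3.000
G1 X4.000 Y3.000
G1 X4.000 Y17.000
G1 X0.000 Y17.000
G1 X0.000 Y0.000
; layer 2
G0 Z4.800
G0 X0.000 Y0.000
G1 X28.000 Y0.000
G1 X28.000 Y3.000
G1 X4.000 Y3.000
G1 X4.000 Y17.000
G1 X0.000 Y17.000
G1 X0.000 Y0.000
; layer 3
G0 Z7.200
G0 X0.000 Y0.000
G1 X28.000 Y0.000
G1 X28.000 Y3.000
G1 X4.000 Y3.000
G1 X4.000 Y17.000
G1 X0.000 Y17.000
G1 X0.000 Y0.000
; layer 4
G0 Z9.600
G0 X0.000 Y0.000
G1 X28.000 Y0.000
G1 X28.000 Y3.000
G1 X4.000 Y3.000
G1 X4.000 Y17.000
G1 X0.000 Y17.000
G1 X0.000 Y0.000
; layer 5
G0 Z12.000
G0 X0.000 Y0.000
G1 X28.000 Y0.000
G1 X28.000 Y3.000
G1 X4.000 Y3.000
G1 X4.000 Y17.000
G1 X0.000 Y17.000
G1 X0.000 Y0.000
M2 ; end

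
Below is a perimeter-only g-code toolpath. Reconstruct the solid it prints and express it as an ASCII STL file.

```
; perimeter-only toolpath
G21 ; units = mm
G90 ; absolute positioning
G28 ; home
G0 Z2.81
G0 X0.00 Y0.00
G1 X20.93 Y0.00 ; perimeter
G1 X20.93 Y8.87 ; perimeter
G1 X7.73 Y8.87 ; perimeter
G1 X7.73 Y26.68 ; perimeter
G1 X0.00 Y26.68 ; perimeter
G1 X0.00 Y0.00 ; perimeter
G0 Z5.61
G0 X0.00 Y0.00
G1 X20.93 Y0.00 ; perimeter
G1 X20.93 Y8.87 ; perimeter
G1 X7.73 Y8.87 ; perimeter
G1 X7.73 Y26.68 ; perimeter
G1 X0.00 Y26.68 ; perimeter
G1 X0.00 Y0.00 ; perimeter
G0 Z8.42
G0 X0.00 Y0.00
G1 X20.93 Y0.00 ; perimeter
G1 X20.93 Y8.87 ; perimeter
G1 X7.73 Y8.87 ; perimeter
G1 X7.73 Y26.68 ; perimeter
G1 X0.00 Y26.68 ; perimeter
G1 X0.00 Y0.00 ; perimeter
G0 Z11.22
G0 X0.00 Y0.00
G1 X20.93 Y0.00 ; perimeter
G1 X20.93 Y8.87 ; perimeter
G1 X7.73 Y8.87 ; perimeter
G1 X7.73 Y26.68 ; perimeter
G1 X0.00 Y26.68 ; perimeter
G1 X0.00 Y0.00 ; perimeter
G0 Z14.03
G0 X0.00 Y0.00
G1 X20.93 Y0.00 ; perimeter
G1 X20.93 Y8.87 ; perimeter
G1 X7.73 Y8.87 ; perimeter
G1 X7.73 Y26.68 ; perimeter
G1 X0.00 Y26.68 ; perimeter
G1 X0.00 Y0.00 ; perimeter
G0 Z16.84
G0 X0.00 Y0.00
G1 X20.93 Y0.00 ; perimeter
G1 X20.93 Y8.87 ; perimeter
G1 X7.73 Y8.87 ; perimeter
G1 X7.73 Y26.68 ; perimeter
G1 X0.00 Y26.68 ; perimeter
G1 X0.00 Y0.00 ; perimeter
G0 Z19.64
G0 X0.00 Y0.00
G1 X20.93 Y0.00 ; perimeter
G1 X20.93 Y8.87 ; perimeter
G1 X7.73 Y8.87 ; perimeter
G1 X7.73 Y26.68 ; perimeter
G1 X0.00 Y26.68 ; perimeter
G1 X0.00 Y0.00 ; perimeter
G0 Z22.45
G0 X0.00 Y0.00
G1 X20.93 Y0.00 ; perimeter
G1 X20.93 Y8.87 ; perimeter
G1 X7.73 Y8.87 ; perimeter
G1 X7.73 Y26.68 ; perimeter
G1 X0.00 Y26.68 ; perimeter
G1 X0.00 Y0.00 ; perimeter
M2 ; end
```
solid part
  facet normal 0.0000 0.0000 -1.0000
    outer loop
      vertex 20.93 8.87 0.00
      vertex 20.93 0.00 0.00
      vertex 0.00 0.00 0.00
    endloop
  endfacet
  facet normal 0.0000 0.0000 -1.0000
    outer loop
      vertex 7.73 8.87 0.00
      vertex 20.93 8.87 0.00
      vertex 0.00 0.00 0.00
    endloop
  endfacet
  facet normal 0.0000 0.0000 -1.0000
    outer loop
      vertex 7.73 26.68 0.00
      vertex 7.73 8.87 0.00
      vertex 0.00 0.00 0.00
    endloop
  endfacet
  facet normal 0.0000 0.0000 -1.0000
    outer loop
      vertex 0.00 26.68 0.00
      vertex 7.73 26.68 0.00
      vertex 0.00 0.00 0.00
    endloop
  endfacet
  facet normal 0.0000 0.0000 1.0000
    outer loop
      vertex 0.00 0.00 22.45
      vertex 20.93 0.00 22.45
      vertex 20.93 8.87 22.45
    endloop
  endfacet
  facet normal 0.0000 0.0000 1.0000
    outer loop
      vertex 0.00 0.00 22.45
      vertex 20.93 8.87 22.45
      vertex 7.73 8.87 22.45
    endloop
  endfacet
  facet normal 0.0000 0.0000 1.0000
    outer loop
      vertex 0.00 0.00 22.45
      vertex 7.73 8.87 22.45
      vertex 7.73 26.68 22.45
    endloop
  endfacet
  facet normal 0.0000 0.0000 1.0000
    outer loop
      vertex 0.00 0.00 22.45
      vertex 7.73 26.68 22.45
      vertex 0.00 26.68 22.45
    endloop
  endfacet
  facet normal 0.0000 -1.0000 0.0000
    outer loop
      vertex 0.00 0.00 0.00
      vertex 20.93 0.00 0.00
      vertex 20.93 0.00 22.45
    endloop
  endfacet
  facet normal 0.0000 -1.0000 0.0000
    outer loop
      vertex 0.00 0.00 0.00
      vertex 20.93 0.00 22.45
      vertex 0.00 0.00 22.45
    endloop
  endfacet
  facet normal 1.0000 0.0000 0.0000
    outer loop
      vertex 20.93 0.00 0.00
      vertex 20.93 8.87 0.00
      vertex 20.93 8.87 22.45
    endloop
  endfacet
  facet normal 1.0000 0.0000 0.0000
    outer loop
      vertex 20.93 0.00 0.00
      vertex 20.93 8.87 22.45
      vertex 20.93 0.00 22.45
    endloop
  endfacet
  facet normal 0.0000 1.0000 0.0000
    outer loop
      vertex 20.93 8.87 0.00
      vertex 7.73 8.87 0.00
      vertex 7.73 8.87 22.45
    endloop
  endfacet
  facet normal 0.0000 1.0000 0.0000
    outer loop
      vertex 20.93 8.87 0.00
      vertex 7.73 8.87 22.45
      vertex 20.93 8.87 22.45
    endloop
  endfacet
  facet normal 1.0000 0.0000 0.0000
    outer loop
      vertex 7.73 8.87 0.00
      vertex 7.73 26.68 0.00
      vertex 7.73 26.68 22.45
    endloop
  endfacet
  facet normal 1.0000 0.0000 0.0000
    outer loop
      vertex 7.73 8.87 0.00
      vertex 7.73 26.68 22.45
      vertex 7.73 8.87 22.45
    endloop
  endfacet
  facet normal 0.0000 1.0000 0.0000
    outer loop
      vertex 7.73 26.68 0.00
      vertex 0.00 26.68 0.00
      vertex 0.00 26.68 22.45
    endloop
  endfacet
  facet normal 0.0000 1.0000 0.0000
    outer loop
      vertex 7.73 26.68 0.00
      vertex 0.00 26.68 22.45
      vertex 7.73 26.68 22.45
    endloop
  endfacet
  facet normal -1.0000 0.0000 0.0000
    outer loop
      vertex 0.00 26.68 0.00
      vertex 0.00 0.00 0.00
      vertex 0.00 0.00 22.45
    endloop
  endfacet
  facet normal -1.0000 0.0000 0.0000
    outer loop
      vertex 0.00 26.68 0.00
      vertex 0.00 0.00 22.45
      vertex 0.00 26.68 22.45
    endloop
  endfacet
endsolid part

The G0 Z moves step by Δz≈2.81 mm. Every layer's G1 loop is the same polygon, so the solid is a straight extrusion of it from z=0 to z≈22.4. Closing with flat bottom and top caps and triangulating gives 20 facets — an L-shaped prism: outer 20.9 × 26.7 mm, arm thicknesses ≈ 8.87 mm (horizontal) and 7.73 mm (vertical), extruded 22.4 mm in z.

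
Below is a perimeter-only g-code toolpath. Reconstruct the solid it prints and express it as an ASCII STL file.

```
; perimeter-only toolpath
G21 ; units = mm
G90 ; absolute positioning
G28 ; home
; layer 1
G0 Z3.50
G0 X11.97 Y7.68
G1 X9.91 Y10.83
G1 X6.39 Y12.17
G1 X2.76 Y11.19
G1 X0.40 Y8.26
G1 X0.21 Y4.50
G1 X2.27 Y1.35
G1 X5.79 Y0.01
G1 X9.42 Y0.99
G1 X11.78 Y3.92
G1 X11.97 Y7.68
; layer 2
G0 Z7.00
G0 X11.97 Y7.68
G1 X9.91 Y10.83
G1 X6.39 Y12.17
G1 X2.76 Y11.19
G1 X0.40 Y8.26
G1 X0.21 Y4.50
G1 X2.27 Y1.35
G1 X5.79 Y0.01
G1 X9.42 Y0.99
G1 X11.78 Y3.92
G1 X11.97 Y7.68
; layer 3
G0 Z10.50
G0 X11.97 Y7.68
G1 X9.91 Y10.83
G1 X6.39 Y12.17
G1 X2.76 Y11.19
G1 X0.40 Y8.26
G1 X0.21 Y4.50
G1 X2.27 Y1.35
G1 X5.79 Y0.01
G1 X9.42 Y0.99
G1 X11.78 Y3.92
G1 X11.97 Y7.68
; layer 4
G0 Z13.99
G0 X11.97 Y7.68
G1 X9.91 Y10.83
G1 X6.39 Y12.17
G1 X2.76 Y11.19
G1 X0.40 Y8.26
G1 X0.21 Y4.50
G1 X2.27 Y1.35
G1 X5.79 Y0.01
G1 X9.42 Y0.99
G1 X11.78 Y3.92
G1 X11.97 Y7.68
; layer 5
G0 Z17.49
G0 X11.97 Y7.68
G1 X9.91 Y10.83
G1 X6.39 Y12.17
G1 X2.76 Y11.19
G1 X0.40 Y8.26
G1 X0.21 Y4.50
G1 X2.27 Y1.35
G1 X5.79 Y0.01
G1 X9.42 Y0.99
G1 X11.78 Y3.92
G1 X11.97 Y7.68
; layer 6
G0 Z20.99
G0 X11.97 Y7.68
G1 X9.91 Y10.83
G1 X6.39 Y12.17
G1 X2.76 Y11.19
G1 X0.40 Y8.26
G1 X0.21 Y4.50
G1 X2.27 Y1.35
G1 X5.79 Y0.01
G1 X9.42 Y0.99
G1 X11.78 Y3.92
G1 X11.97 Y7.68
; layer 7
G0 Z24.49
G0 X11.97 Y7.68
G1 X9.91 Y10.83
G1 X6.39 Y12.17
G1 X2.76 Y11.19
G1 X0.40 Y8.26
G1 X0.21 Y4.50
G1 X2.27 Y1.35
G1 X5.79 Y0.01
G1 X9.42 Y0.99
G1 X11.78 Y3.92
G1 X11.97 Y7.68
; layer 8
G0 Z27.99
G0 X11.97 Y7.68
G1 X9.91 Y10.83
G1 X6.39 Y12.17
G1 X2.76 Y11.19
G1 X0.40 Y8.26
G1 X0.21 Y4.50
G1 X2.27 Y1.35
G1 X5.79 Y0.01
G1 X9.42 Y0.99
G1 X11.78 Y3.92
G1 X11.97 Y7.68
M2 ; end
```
solid part
  facet normal 0.0000 0.0000 -1.0000
    outer loop
      vertex 6.39 12.17 0.00
      vertex 9.91 10.83 0.00
      vertex 11.97 7.68 0.00
    endloop
  endfacet
  facet normal 0.0000 0.0000 -1.0000
    outer loop
      vertex 2.76 11.19 0.00
      vertex 6.39 12.17 0.00
      vertex 11.97 7.68 0.00
    endloop
  endfacet
  facet normal 0.0000 0.0000 -1.0000
    outer loop
      vertex 0.40 8.26 0.00
      vertex 2.76 11.19 0.00
      vertex 11.97 7.68 0.00
    endloop
  endfacet
  facet normal 0.0000 0.0000 -1.0000
    outer loop
      vertex 0.21 4.50 0.00
      vertex 0.40 8.26 0.00
      vertex 11.97 7.68 0.00
    endloop
  endfacet
  facet normal 0.0000 0.0000 -1.0000
    outer loop
      vertex 2.27 1.35 0.00
      vertex 0.21 4.50 0.00
      vertex 11.97 7.68 0.00
    endloop
  endfacet
  facet normal 0.0000 0.0000 -1.0000
    outer loop
      vertex 5.79 0.01 0.00
      vertex 2.27 1.35 0.00
      vertex 11.97 7.68 0.00
    endloop
  endfacet
  facet normal 0.0000 0.0000 -1.0000
    outer loop
      vertex 9.42 0.99 0.00
      vertex 5.79 0.01 0.00
      vertex 11.97 7.68 0.00
    endloop
  endfacet
  facet normal 0.0000 0.0000 -1.0000
    outer loop
      vertex 11.78 3.92 0.00
      vertex 9.42 0.99 0.00
      vertex 11.97 7.68 0.00
    endloop
  endfacet
  facet normal 0.0000 0.0000 1.0000
    outer loop
      vertex 11.97 7.68 27.99
      vertex 9.91 10.83 27.99
      vertex 6.39 12.17 27.99
    endloop
  endfacet
  facet normal 0.0000 0.0000 1.0000
    outer loop
      vertex 11.97 7.68 27.99
      vertex 6.39 12.17 27.99
      vertex 2.76 11.19 27.99
    endloop
  endfacet
  facet normal 0.0000 0.0000 1.0000
    outer loop
      vertex 11.97 7.68 27.99
      vertex 2.76 11.19 27.99
      vertex 0.40 8.26 27.99
    endloop
  endfacet
  facet normal 0.0000 0.0000 1.0000
    outer loop
      vertex 11.97 7.68 27.99
      vertex 0.40 8.26 27.99
      vertex 0.21 4.50 27.99
    endloop
  endfacet
  facet normal 0.0000 0.0000 1.0000
    outer loop
      vertex 11.97 7.68 27.99
      vertex 0.21 4.50 27.99
      vertex 2.27 1.35 27.99
    endloop
  endfacet
  facet normal 0.0000 0.0000 1.0000
    outer loop
      vertex 11.97 7.68 27.99
      vertex 2.27 1.35 27.99
      vertex 5.79 0.01 27.99
    endloop
  endfacet
  facet normal 0.0000 0.0000 1.0000
    outer loop
      vertex 11.97 7.68 27.99
      vertex 5.79 0.01 27.99
      vertex 9.42 0.99 27.99
    endloop
  endfacet
  facet normal 0.0000 0.0000 1.0000
    outer loop
      vertex 11.97 7.68 27.99
      vertex 9.42 0.99 27.99
      vertex 11.78 3.92 27.99
    endloop
  endfacet
  facet normal 0.8369 0.5473 0.0000
    outer loop
      vertex 11.97 7.68 0.00
      vertex 9.91 10.83 0.00
      vertex 9.91 10.83 27.99
    endloop
  endfacet
  facet normal 0.8369 0.5473 0.0000
    outer loop
      vertex 11.97 7.68 0.00
      vertex 9.91 10.83 27.99
      vertex 11.97 7.68 27.99
    endloop
  endfacet
  facet normal 0.3558 0.9346 0.0000
    outer loop
      vertex 9.91 10.83 0.00
      vertex 6.39 12.17 0.00
      vertex 6.39 12.17 27.99
    endloop
  endfacet
  facet normal 0.3558 0.9346 0.0000
    outer loop
      vertex 9.91 10.83 0.00
      vertex 6.39 12.17 27.99
      vertex 9.91 10.83 27.99
    endloop
  endfacet
  facet normal -0.2606 0.9654 0.0000
    outer loop
      vertex 6.39 12.17 0.00
      vertex 2.76 11.19 0.00
      vertex 2.76 11.19 27.99
    endloop
  endfacet
  facet normal -0.2606 0.9654 0.0000
    outer loop
      vertex 6.39 12.17 0.00
      vertex 2.76 11.19 27.99
      vertex 6.39 12.17 27.99
    endloop
  endfacet
  facet normal -0.7788 0.6273 0.0000
    outer loop
      vertex 2.76 11.19 0.00
      vertex 0.40 8.26 0.00
      vertex 0.40 8.26 27.99
    endloop
  endfacet
  facet normal -0.7788 0.6273 0.0000
    outer loop
      vertex 2.76 11.19 0.00
      vertex 0.40 8.26 27.99
      vertex 2.76 11.19 27.99
    endloop
  endfacet
  facet normal -0.9987 0.0505 0.0000
    outer loop
      vertex 0.40 8.26 0.00
      vertex 0.21 4.50 0.00
      vertex 0.21 4.50 27.99
    endloop
  endfacet
  facet normal -0.9987 0.0505 0.0000
    outer loop
      vertex 0.40 8.26 0.00
      vertex 0.21 4.50 27.99
      vertex 0.40 8.26 27.99
    endloop
  endfacet
  facet normal -0.8369 -0.5473 0.0000
    outer loop
      vertex 0.21 4.50 0.00
      vertex 2.27 1.35 0.00
      vertex 2.27 1.35 27.99
    endloop
  endfacet
  facet normal -0.8369 -0.5473 0.0000
    outer loop
      vertex 0.21 4.50 0.00
      vertex 2.27 1.35 27.99
      vertex 0.21 4.50 27.99
    endloop
  endfacet
  facet normal -0.3558 -0.9346 0.0000
    outer loop
      vertex 2.27 1.35 0.00
      vertex 5.79 0.01 0.00
      vertex 5.79 0.01 27.99
    endloop
  endfacet
  facet normal -0.3558 -0.9346 0.0000
    outer loop
      vertex 2.27 1.35 0.00
      vertex 5.79 0.01 27.99
      vertex 2.27 1.35 27.99
    endloop
  endfacet
  facet normal 0.2606 -0.9654 0.0000
    outer loop
      vertex 5.79 0.01 0.00
      vertex 9.42 0.99 0.00
      vertex 9.42 0.99 27.99
    endloop
  endfacet
  facet normal 0.2606 -0.9654 0.0000
    outer loop
      vertex 5.79 0.01 0.00
      vertex 9.42 0.99 27.99
      vertex 5.79 0.01 27.99
    endloop
  endfacet
  facet normal 0.7788 -0.6273 0.0000
    outer loop
      vertex 9.42 0.99 0.00
      vertex 11.78 3.92 0.00
      vertex 11.78 3.92 27.99
    endloop
  endfacet
  facet normal 0.7788 -0.6273 0.0000
    outer loop
      vertex 9.42 0.99 0.00
      vertex 11.78 3.92 27.99
      vertex 9.42 0.99 27.99
    endloop
  endfacet
  facet normal 0.9987 -0.0505 0.0000
    outer loop
      vertex 11.78 3.92 0.00
      vertex 11.97 7.68 0.00
      vertex 11.97 7.68 27.99
    endloop
  endfacet
  facet normal 0.9987 -0.0505 0.0000
    outer loop
      vertex 11.78 3.92 0.00
      vertex 11.97 7.68 27.99
      vertex 11.78 3.92 27.99
    endloop
  endfacet
endsolid part

The G0 Z moves step by Δz≈3.50 mm. Every layer's G1 loop is the same polygon, so the solid is a straight extrusion of it from z=0 to z≈28. Closing with flat bottom and top caps and triangulating gives 36 facets — a regular 10-sided prism (a cylinder approximated with 10 flat sides), circumscribed radius ≈ 6.09 mm, height ≈ 28 mm.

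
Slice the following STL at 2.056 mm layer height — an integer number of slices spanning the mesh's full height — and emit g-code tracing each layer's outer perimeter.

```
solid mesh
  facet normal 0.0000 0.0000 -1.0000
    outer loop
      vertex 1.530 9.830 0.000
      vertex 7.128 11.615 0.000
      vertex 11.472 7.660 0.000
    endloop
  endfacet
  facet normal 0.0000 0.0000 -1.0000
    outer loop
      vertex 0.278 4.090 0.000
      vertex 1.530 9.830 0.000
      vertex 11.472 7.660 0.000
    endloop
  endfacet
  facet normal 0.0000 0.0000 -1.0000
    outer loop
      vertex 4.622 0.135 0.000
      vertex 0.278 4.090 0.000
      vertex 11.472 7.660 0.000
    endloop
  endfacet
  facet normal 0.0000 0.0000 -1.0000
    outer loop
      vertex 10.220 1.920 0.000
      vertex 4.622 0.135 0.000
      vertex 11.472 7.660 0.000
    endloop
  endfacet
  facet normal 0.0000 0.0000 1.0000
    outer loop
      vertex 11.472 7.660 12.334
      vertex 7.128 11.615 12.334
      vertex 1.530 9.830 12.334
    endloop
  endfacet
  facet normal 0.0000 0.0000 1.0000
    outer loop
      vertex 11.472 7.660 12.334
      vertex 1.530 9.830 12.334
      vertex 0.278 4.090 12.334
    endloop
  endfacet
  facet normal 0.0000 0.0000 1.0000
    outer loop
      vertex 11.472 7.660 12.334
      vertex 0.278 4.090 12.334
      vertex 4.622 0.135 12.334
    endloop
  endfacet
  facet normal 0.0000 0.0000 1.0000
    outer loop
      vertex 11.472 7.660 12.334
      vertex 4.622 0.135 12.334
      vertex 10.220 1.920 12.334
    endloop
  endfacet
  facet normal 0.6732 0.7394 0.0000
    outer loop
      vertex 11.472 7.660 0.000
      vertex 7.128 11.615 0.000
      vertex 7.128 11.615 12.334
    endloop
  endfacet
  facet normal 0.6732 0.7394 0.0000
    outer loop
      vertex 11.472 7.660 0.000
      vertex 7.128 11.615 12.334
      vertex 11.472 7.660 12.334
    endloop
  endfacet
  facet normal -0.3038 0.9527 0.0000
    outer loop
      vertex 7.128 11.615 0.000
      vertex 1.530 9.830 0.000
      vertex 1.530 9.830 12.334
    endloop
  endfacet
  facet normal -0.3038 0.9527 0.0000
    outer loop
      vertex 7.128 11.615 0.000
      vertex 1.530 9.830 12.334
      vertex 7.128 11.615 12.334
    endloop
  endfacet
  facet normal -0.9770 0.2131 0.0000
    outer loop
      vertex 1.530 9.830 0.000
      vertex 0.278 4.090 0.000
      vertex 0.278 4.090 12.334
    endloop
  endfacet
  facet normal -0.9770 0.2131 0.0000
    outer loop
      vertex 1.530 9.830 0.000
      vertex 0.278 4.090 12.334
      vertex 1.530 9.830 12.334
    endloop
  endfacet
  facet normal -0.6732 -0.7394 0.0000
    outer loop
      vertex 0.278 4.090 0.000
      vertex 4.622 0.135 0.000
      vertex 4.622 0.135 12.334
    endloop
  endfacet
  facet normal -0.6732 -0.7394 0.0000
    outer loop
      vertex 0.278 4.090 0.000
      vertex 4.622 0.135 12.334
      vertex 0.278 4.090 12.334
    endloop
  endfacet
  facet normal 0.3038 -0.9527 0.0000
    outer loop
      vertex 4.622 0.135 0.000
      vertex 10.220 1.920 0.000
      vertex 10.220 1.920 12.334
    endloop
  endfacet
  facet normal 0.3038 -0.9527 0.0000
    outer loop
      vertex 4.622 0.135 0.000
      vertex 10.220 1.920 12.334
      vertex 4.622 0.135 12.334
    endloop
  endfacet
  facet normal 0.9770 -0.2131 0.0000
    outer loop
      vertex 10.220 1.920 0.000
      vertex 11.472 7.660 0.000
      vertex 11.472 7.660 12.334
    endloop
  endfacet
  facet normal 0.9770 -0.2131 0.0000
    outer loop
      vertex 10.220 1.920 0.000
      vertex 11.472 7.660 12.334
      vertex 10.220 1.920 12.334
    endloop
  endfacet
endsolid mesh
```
; perimeter-only toolpath
G21 ; units = mm
G90 ; absolute positioning
G28 ; home
; layer 1
G0 Z2.056
G0 X11.472 Y7.660
G1 X7.128 Y11.615
G1 X1.530 Y9.830
G1 X0.278 Y4.090
G1 X4.622 Y0.135
G1 X10.220 Y1.920
G1 X11.472 Y7.660
; layer 2
G0 Z4.111
G0 X11.472 Y7.660
G1 X7.128 Y11.615
G1 X1.530 Y9.830
G1 X0.278 Y4.090
G1 X4.622 Y0.135
G1 X10.220 Y1.920
G1 X11.472 Y7.660
; layer 3
G0 Z6.167
G0 X11.472 Y7.660
G1 X7.128 Y11.615
G1 X1.530 Y9.830
G1 X0.278 Y4.090
G1 X4.622 Y0.135
G1 X10.220 Y1.920
G1 X11.472 Y7.660
; layer 4
G0 Z8.223
G0 X11.472 Y7.660
G1 X7.128 Y11.615
G1 X1.530 Y9.830
G1 X0.278 Y4.090
G1 X4.622 Y0.135
G1 X10.220 Y1.920
G1 X11.472 Y7.660
; layer 5
G0 Z10.278
G0 X11.472 Y7.660
G1 X7.128 Y11.615
G1 X1.530 Y9.830
G1 X0.278 Y4.090
G1 X4.622 Y0.135
G1 X10.220 Y1.920
G1 X11.472 Y7.660
; layer 6
G0 Z12.334
G0 X11.472 Y7.660
G1 X7.128 Y11.615
G1 X1.530 Y9.830
G1 X0.278 Y4.090
G1 X4.622 Y0.135
G1 X10.220 Y1.920
G1 X11.472 Y7.660
M2 ; end

The solid is a regular 6-sided prism (a cylinder approximated with 6 flat sides), circumscribed radius ≈ 5.88 mm, height ≈ 12.3 mm. Slicing at Δz = 2.056 mm — 6 equal slices spanning the solid's height, so layer i sits at z = i·h/6 — gives 6 non-empty perimeters. Each is a 6-segment closed polygon; G0 lifts to the layer z and rapids to the start vertex, then G1 traces the edges.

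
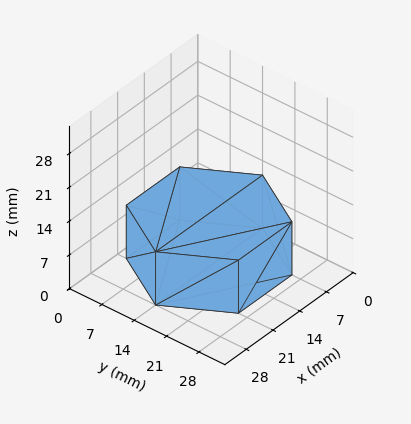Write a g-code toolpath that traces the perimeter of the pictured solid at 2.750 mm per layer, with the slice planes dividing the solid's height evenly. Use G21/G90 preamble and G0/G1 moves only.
Reading the render: the shape is a regular 6-sided prism (a cylinder approximated with 6 flat sides), circumscribed radius ≈ 14 mm, height ≈ 11 mm (dimensions read to the nearest mm from the axis ticks). For the g-code, the solid's height is divided into equal slices at the stated Δz and each level perimeter traced with G1 moves after a G0 lift.

; perimeter-only toolpath
G21 ; units = mm
G90 ; absolute positioning
G28 ; home
; layer 1
G0 Z2.750
G0 X28.000 Y14.000
G1 X21.000 Y26.124
G1 X7.000 Y26.124
G1 X0.000 Y14.000
G1 X7.000 Y1.876
G1 X21.000 Y1.876
G1 X28.000 Y14.000
; layer 2
G0 Z5.500
G0 X28.000 Y14.000
G1 X21.000 Y26.124
G1 X7.000 Y26.124
G1 X0.000 Y14.000
G1 X7.000 Y1.876
G1 X21.000 Y1.876
G1 X28.000 Y14.000
; layer 3
G0 Z8.250
G0 X28.000 Y14.000
G1 X21.000 Y26.124
G1 X7.000 Y26.124
G1 X0.000 Y14.000
G1 X7.000 Y1.876
G1 X21.000 Y1.876
G1 X28.000 Y14.000
; layer 4
G0 Z11.000
G0 X28.000 Y14.000
G1 X21.000 Y26.124
G1 X7.000 Y26.124
G1 X0.000 Y14.000
G1 X7.000 Y1.876
G1 X21.000 Y1.876
G1 X28.000 Y14.000
M2 ; end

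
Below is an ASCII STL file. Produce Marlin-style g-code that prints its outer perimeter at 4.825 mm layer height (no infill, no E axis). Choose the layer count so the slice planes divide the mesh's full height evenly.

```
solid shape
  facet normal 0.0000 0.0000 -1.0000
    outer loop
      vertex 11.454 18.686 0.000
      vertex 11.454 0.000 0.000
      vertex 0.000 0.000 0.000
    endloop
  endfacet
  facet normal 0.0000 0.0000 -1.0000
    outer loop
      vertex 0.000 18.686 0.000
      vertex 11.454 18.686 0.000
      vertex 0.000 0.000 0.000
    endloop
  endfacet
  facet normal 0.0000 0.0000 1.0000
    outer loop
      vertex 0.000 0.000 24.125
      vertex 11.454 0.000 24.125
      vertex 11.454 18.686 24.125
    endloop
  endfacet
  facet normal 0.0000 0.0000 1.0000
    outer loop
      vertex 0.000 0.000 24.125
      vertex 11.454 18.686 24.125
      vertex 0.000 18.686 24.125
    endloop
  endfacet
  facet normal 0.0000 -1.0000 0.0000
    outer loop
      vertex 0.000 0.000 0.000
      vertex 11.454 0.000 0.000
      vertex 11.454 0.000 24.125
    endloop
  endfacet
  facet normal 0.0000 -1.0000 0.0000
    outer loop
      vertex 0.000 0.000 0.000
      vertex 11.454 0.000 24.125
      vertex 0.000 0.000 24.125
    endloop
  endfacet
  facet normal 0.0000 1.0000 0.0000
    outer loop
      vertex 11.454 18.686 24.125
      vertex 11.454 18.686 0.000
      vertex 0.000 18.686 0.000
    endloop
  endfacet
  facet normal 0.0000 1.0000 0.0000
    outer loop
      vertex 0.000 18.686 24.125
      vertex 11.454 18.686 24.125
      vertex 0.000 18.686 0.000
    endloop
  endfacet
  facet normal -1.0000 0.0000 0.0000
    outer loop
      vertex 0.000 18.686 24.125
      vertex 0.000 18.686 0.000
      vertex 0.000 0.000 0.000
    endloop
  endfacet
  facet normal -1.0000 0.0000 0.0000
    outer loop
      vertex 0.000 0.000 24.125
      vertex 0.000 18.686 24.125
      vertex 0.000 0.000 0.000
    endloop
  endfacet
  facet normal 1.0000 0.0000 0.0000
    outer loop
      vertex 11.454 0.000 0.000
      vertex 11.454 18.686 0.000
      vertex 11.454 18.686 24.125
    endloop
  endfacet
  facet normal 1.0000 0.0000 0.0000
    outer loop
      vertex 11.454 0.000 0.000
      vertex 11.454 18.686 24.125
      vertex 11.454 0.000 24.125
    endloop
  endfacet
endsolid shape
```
; perimeter-only toolpath
G21 ; units = mm
G90 ; absolute positioning
G28 ; home
; layer 1
G0 Z4.825
G0 X0.000 Y0.000
G1 X11.454 Y0.000
G1 X11.454 Y18.686
G1 X0.000 Y18.686
G1 X0.000 Y0.000
; layer 2
G0 Z9.650
G0 X0.000 Y0.000
G1 X11.454 Y0.000
G1 X11.454 Y18.686
G1 X0.000 Y18.686
G1 X0.000 Y0.000
; layer 3
G0 Z14.475
G0 X0.000 Y0.000
G1 X11.454 Y0.000
G1 X11.454 Y18.686
G1 X0.000 Y18.686
G1 X0.000 Y0.000
; layer 4
G0 Z19.300
G0 X0.000 Y0.000
G1 X11.454 Y0.000
G1 X11.454 Y18.686
G1 X0.000 Y18.686
G1 X0.000 Y0.000
; layer 5
G0 Z24.125
G0 X0.000 Y0.000
G1 X11.454 Y0.000
G1 X11.454 Y18.686
G1 X0.000 Y18.686
G1 X0.000 Y0.000
M2 ; end

The solid is a rectangular box, roughly 11.5 × 18.7 mm footprint and 24.1 mm tall. Slicing at Δz = 4.825 mm — 5 equal slices spanning the solid's height, so layer i sits at z = i·h/5 — gives 5 non-empty perimeters. Each is a 4-segment closed polygon; G0 lifts to the layer z and rapids to the start vertex, then G1 traces the edges.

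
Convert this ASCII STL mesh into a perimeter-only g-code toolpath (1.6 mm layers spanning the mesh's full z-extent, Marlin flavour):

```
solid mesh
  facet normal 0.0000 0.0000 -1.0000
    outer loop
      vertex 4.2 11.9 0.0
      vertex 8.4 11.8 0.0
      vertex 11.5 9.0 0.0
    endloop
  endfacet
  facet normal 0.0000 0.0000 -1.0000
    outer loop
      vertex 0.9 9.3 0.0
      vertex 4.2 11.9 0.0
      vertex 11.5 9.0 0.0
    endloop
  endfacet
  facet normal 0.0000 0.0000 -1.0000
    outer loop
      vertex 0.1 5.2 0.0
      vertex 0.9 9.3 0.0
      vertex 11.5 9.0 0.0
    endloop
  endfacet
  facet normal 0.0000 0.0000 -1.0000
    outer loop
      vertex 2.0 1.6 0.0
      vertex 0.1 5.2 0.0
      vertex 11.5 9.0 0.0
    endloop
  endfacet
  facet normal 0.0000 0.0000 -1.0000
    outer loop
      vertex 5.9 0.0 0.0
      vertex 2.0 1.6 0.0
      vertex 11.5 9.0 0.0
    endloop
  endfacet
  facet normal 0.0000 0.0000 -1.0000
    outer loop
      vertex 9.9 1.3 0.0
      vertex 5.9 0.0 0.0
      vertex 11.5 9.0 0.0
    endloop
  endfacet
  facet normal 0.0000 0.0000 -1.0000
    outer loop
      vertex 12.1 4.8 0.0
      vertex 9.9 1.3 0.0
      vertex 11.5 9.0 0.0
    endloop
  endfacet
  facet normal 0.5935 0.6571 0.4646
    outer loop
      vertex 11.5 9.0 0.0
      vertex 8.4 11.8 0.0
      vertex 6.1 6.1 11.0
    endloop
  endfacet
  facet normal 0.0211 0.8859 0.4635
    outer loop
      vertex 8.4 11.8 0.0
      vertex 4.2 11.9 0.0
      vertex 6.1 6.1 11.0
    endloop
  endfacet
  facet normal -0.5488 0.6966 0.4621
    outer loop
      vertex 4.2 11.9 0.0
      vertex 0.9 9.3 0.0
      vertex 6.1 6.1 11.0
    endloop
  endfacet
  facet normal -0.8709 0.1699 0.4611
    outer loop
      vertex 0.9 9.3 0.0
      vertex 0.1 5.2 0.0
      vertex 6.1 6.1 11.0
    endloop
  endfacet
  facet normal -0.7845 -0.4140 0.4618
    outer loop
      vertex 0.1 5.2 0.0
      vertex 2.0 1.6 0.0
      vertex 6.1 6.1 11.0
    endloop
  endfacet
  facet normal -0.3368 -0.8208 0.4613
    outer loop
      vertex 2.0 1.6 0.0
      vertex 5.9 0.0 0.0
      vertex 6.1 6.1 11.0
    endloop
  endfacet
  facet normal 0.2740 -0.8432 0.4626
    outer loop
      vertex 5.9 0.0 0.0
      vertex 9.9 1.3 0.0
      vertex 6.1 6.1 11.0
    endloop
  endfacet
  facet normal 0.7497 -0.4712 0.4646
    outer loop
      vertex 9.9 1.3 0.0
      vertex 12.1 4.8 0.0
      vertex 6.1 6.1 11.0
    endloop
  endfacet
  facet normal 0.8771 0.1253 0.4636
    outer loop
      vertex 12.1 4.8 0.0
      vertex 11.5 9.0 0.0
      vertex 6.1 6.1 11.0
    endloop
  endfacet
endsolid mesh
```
; perimeter-only toolpath
G21 ; units = mm
G90 ; absolute positioning
G28 ; home
; layer 1
G0 Z1.6
G0 X10.7 Y8.6
G1 X8.1 Y11.0
G1 X4.5 Y11.1
G1 X1.6 Y8.8
G1 X1.0 Y5.3
G1 X2.6 Y2.2
G1 X5.9 Y0.9
G1 X9.4 Y2.0
G1 X11.2 Y5.0
G1 X10.7 Y8.6
; layer 2
G0 Z3.1
G0 X10.0 Y8.2
G1 X7.7 Y10.2
G1 X4.7 Y10.2
G1 X2.4 Y8.4
G1 X1.8 Y5.5
G1 X3.2 Y2.9
G1 X6.0 Y1.7
G1 X8.8 Y2.7
G1 X10.4 Y5.2
G1 X10.0 Y8.2
; layer 3
G0 Z4.7
G0 X9.2 Y7.8
G1 X7.4 Y9.4
G1 X5.0 Y9.4
G1 X3.1 Y7.9
G1 X2.7 Y5.6
G1 X3.8 Y3.5
G1 X6.0 Y2.6
G1 X8.3 Y3.4
G1 X9.5 Y5.4
G1 X9.2 Y7.8
; layer 4
G0 Z6.3
G0 X8.4 Y7.3
G1 X7.1 Y8.5
G1 X5.3 Y8.6
G1 X3.9 Y7.5
G1 X3.5 Y5.7
G1 X4.3 Y4.2
G1 X6.0 Y3.5
G1 X7.7 Y4.0
G1 X8.7 Y5.5
G1 X8.4 Y7.3
; layer 5
G0 Z7.9
G0 X7.6 Y6.9
G1 X6.8 Y7.7
G1 X5.6 Y7.8
G1 X4.6 Y7.0
G1 X4.4 Y5.8
G1 X4.9 Y4.8
G1 X6.0 Y4.4
G1 X7.2 Y4.7
G1 X7.8 Y5.7
G1 X7.6 Y6.9
; layer 6
G0 Z9.4
G0 X6.9 Y6.5
G1 X6.4 Y6.9
G1 X5.8 Y6.9
G1 X5.4 Y6.6
G1 X5.2 Y6.0
G1 X5.5 Y5.5
G1 X6.1 Y5.2
G1 X6.6 Y5.4
G1 X7.0 Y5.9
G1 X6.9 Y6.5
M2 ; end

The solid is a regular 9-sided pyramid, base circumscribed radius ≈ 6.1 mm, apex at z ≈ 11 mm. Slicing at Δz = 1.6 mm — 7 equal slices spanning the solid's height, so layer i sits at z = i·h/7 — gives 6 non-empty perimeters. Each is a 9-segment closed polygon; G0 lifts to the layer z and rapids to the start vertex, then G1 traces the edges. The cross-section shrinks linearly with z (the slice at the apex is degenerate and omitted).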